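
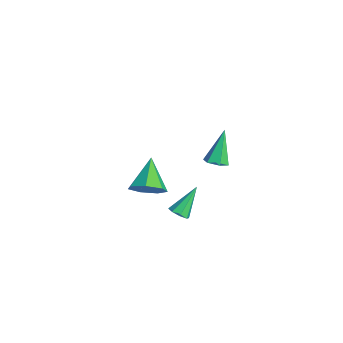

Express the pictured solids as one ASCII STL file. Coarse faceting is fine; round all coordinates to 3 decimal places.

solid 
facet normal 0.262 -0.657 -0.707
outer loop
vertex 1.376 -2.812 -1.811
vertex 0.859 -2.997 -1.831
vertex 1.142 -2.604 -2.091
endloop
endfacet
facet normal 0.677 0.736 -0.019
outer loop
vertex 1.376 -2.812 -1.811
vertex 1.142 -2.604 -2.091
vertex 0.421 -1.903 -0.649
endloop
endfacet
facet normal 0.260 -0.656 -0.708
outer loop
vertex 1.142 -2.604 -2.091
vertex 0.859 -2.997 -1.831
vertex 0.741 -2.625 -2.219
endloop
endfacet
facet normal 0.081 0.912 -0.403
outer loop
vertex 1.142 -2.604 -2.091
vertex 0.741 -2.625 -2.219
vertex 0.421 -1.903 -0.649
endloop
endfacet
facet normal 0.263 -0.655 -0.708
outer loop
vertex 0.741 -2.625 -2.219
vertex 0.859 -2.997 -1.831
vertex 0.41 -2.865 -2.12
endloop
endfacet
facet normal -0.611 0.665 -0.430
outer loop
vertex 0.741 -2.625 -2.219
vertex 0.41 -2.865 -2.12
vertex 0.421 -1.903 -0.649
endloop
endfacet
facet normal 0.263 -0.656 -0.708
outer loop
vertex 0.41 -2.865 -2.12
vertex 0.859 -2.997 -1.831
vertex 0.341 -3.182 -1.852
endloop
endfacet
facet normal -0.986 0.142 -0.086
outer loop
vertex 0.41 -2.865 -2.12
vertex 0.341 -3.182 -1.852
vertex 0.421 -1.903 -0.649
endloop
endfacet
facet normal 0.263 -0.655 -0.709
outer loop
vertex 0.341 -3.182 -1.852
vertex 0.859 -2.997 -1.831
vertex 0.576 -3.391 -1.572
endloop
endfacet
facet normal -0.830 -0.354 0.432
outer loop
vertex 0.341 -3.182 -1.852
vertex 0.576 -3.391 -1.572
vertex 0.421 -1.903 -0.649
endloop
endfacet
facet normal 0.263 -0.655 -0.709
outer loop
vertex 0.576 -3.391 -1.572
vertex 0.859 -2.997 -1.831
vertex 0.976 -3.369 -1.444
endloop
endfacet
facet normal -0.232 -0.530 0.816
outer loop
vertex 0.576 -3.391 -1.572
vertex 0.976 -3.369 -1.444
vertex 0.421 -1.903 -0.649
endloop
endfacet
facet normal 0.261 -0.655 -0.709
outer loop
vertex 0.976 -3.369 -1.444
vertex 0.859 -2.997 -1.831
vertex 1.308 -3.13 -1.543
endloop
endfacet
facet normal 0.456 -0.285 0.843
outer loop
vertex 0.976 -3.369 -1.444
vertex 1.308 -3.13 -1.543
vertex 0.421 -1.903 -0.649
endloop
endfacet
facet normal 0.262 -0.654 -0.710
outer loop
vertex 1.308 -3.13 -1.543
vertex 0.859 -2.997 -1.831
vertex 1.376 -2.812 -1.811
endloop
endfacet
facet normal 0.834 0.241 0.497
outer loop
vertex 1.308 -3.13 -1.543
vertex 1.376 -2.812 -1.811
vertex 0.421 -1.903 -0.649
endloop
endfacet
facet normal 0.739 -0.416 -0.530
outer loop
vertex -2.548 -2.389 -3.504
vertex -3.213 -2.897 -4.033
vertex -2.836 -1.999 -4.212
endloop
endfacet
facet normal 0.207 0.890 0.406
outer loop
vertex -2.548 -2.389 -3.504
vertex -2.836 -1.999 -4.212
vertex -4.587 -2.123 -3.047
endloop
endfacet
facet normal 0.739 -0.416 -0.530
outer loop
vertex -2.836 -1.999 -4.212
vertex -3.213 -2.897 -4.033
vertex -3.408 -2.285 -4.786
endloop
endfacet
facet normal -0.228 0.943 -0.243
outer loop
vertex -2.836 -1.999 -4.212
vertex -3.408 -2.285 -4.786
vertex -4.587 -2.123 -3.047
endloop
endfacet
facet normal 0.739 -0.417 -0.530
outer loop
vertex -3.408 -2.285 -4.786
vertex -3.213 -2.897 -4.033
vertex -3.833 -3.031 -4.792
endloop
endfacet
facet normal -0.732 0.421 -0.535
outer loop
vertex -3.408 -2.285 -4.786
vertex -3.833 -3.031 -4.792
vertex -4.587 -2.123 -3.047
endloop
endfacet
facet normal 0.739 -0.416 -0.530
outer loop
vertex -3.833 -3.031 -4.792
vertex -3.213 -2.897 -4.033
vertex -3.791 -3.677 -4.227
endloop
endfacet
facet normal -0.925 -0.282 -0.253
outer loop
vertex -3.833 -3.031 -4.792
vertex -3.791 -3.677 -4.227
vertex -4.587 -2.123 -3.047
endloop
endfacet
facet normal 0.739 -0.416 -0.530
outer loop
vertex -3.791 -3.677 -4.227
vertex -3.213 -2.897 -4.033
vertex -3.313 -3.735 -3.515
endloop
endfacet
facet normal -0.663 -0.638 0.393
outer loop
vertex -3.791 -3.677 -4.227
vertex -3.313 -3.735 -3.515
vertex -4.587 -2.123 -3.047
endloop
endfacet
facet normal 0.739 -0.416 -0.530
outer loop
vertex -3.313 -3.735 -3.515
vertex -3.213 -2.897 -4.033
vertex -2.76 -3.162 -3.193
endloop
endfacet
facet normal -0.142 -0.378 0.915
outer loop
vertex -3.313 -3.735 -3.515
vertex -2.76 -3.162 -3.193
vertex -4.587 -2.123 -3.047
endloop
endfacet
facet normal 0.739 -0.416 -0.530
outer loop
vertex -2.76 -3.162 -3.193
vertex -3.213 -2.897 -4.033
vertex -2.548 -2.389 -3.504
endloop
endfacet
facet normal 0.246 0.303 0.921
outer loop
vertex -2.76 -3.162 -3.193
vertex -2.548 -2.389 -3.504
vertex -4.587 -2.123 -3.047
endloop
endfacet
facet normal 0.397 -0.408 -0.822
outer loop
vertex 1.562 -1.28 1.837
vertex 1.031 -1.24 1.561
vertex 1.422 -0.787 1.525
endloop
endfacet
facet normal 0.745 0.495 0.448
outer loop
vertex 1.562 -1.28 1.837
vertex 1.422 -0.787 1.525
vertex 0.309 -0.5 3.059
endloop
endfacet
facet normal 0.395 -0.407 -0.824
outer loop
vertex 1.422 -0.787 1.525
vertex 1.031 -1.24 1.561
vertex 0.89 -0.747 1.25
endloop
endfacet
facet normal 0.123 0.988 -0.095
outer loop
vertex 1.422 -0.787 1.525
vertex 0.89 -0.747 1.25
vertex 0.309 -0.5 3.059
endloop
endfacet
facet normal 0.396 -0.406 -0.824
outer loop
vertex 0.89 -0.747 1.25
vertex 1.031 -1.24 1.561
vertex 0.499 -1.201 1.286
endloop
endfacet
facet normal -0.731 0.604 -0.317
outer loop
vertex 0.89 -0.747 1.25
vertex 0.499 -1.201 1.286
vertex 0.309 -0.5 3.059
endloop
endfacet
facet normal 0.396 -0.406 -0.824
outer loop
vertex 0.499 -1.201 1.286
vertex 1.031 -1.24 1.561
vertex 0.64 -1.694 1.597
endloop
endfacet
facet normal -0.962 -0.272 0.005
outer loop
vertex 0.499 -1.201 1.286
vertex 0.64 -1.694 1.597
vertex 0.309 -0.5 3.059
endloop
endfacet
facet normal 0.397 -0.407 -0.822
outer loop
vertex 0.64 -1.694 1.597
vertex 1.031 -1.24 1.561
vertex 1.171 -1.733 1.873
endloop
endfacet
facet normal -0.341 -0.765 0.547
outer loop
vertex 0.64 -1.694 1.597
vertex 1.171 -1.733 1.873
vertex 0.309 -0.5 3.059
endloop
endfacet
facet normal 0.397 -0.408 -0.822
outer loop
vertex 1.171 -1.733 1.873
vertex 1.031 -1.24 1.561
vertex 1.562 -1.28 1.837
endloop
endfacet
facet normal 0.513 -0.381 0.769
outer loop
vertex 1.171 -1.733 1.873
vertex 1.562 -1.28 1.837
vertex 0.309 -0.5 3.059
endloop
endfacet

endsolid


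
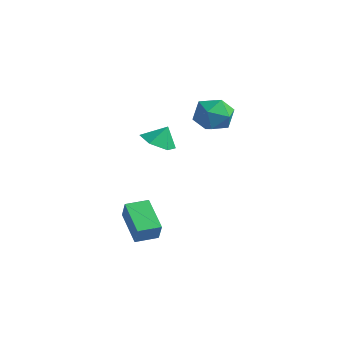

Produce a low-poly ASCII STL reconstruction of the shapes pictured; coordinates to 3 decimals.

solid 
facet normal -0.246 0.969 0.031
outer loop
vertex 0.599 3.933 2.862
vertex 0.377 3.839 4.036
vertex 1.475 4.13 3.656
endloop
endfacet
facet normal 0.241 0.846 -0.476
outer loop
vertex 0.599 3.933 2.862
vertex 1.475 4.13 3.656
vertex 1.7 3.505 2.658
endloop
endfacet
facet normal -0.030 0.366 -0.930
outer loop
vertex 0.599 3.933 2.862
vertex 1.7 3.505 2.658
vertex 0.74 2.827 2.422
endloop
endfacet
facet normal -0.684 0.193 -0.704
outer loop
vertex 0.599 3.933 2.862
vertex 0.74 2.827 2.422
vertex -0.078 3.034 3.274
endloop
endfacet
facet normal -0.817 0.566 -0.109
outer loop
vertex 0.599 3.933 2.862
vertex -0.078 3.034 3.274
vertex 0.377 3.839 4.036
endloop
endfacet
facet normal 0.814 0.557 -0.165
outer loop
vertex 1.7 3.505 2.658
vertex 1.475 4.13 3.656
vertex 2.158 3.146 3.706
endloop
endfacet
facet normal 0.026 0.755 0.655
outer loop
vertex 1.475 4.13 3.656
vertex 0.377 3.839 4.036
vertex 1.34 3.353 4.558
endloop
endfacet
facet normal -0.898 0.103 0.428
outer loop
vertex 0.377 3.839 4.036
vertex -0.078 3.034 3.274
vertex 0.38 2.675 4.322
endloop
endfacet
facet normal -0.682 -0.501 -0.533
outer loop
vertex -0.078 3.034 3.274
vertex 0.74 2.827 2.422
vertex 0.605 2.05 3.324
endloop
endfacet
facet normal 0.377 -0.220 -0.900
outer loop
vertex 0.74 2.827 2.422
vertex 1.7 3.505 2.658
vertex 1.703 2.341 2.944
endloop
endfacet
facet normal 0.684 -0.193 0.704
outer loop
vertex 1.481 2.247 4.118
vertex 2.158 3.146 3.706
vertex 1.34 3.353 4.558
endloop
endfacet
facet normal 0.030 -0.366 0.930
outer loop
vertex 1.481 2.247 4.118
vertex 1.34 3.353 4.558
vertex 0.38 2.675 4.322
endloop
endfacet
facet normal -0.241 -0.846 0.476
outer loop
vertex 1.481 2.247 4.118
vertex 0.38 2.675 4.322
vertex 0.605 2.05 3.324
endloop
endfacet
facet normal 0.246 -0.969 -0.031
outer loop
vertex 1.481 2.247 4.118
vertex 0.605 2.05 3.324
vertex 1.703 2.341 2.944
endloop
endfacet
facet normal 0.817 -0.566 0.109
outer loop
vertex 1.481 2.247 4.118
vertex 1.703 2.341 2.944
vertex 2.158 3.146 3.706
endloop
endfacet
facet normal 0.682 0.501 0.533
outer loop
vertex 1.34 3.353 4.558
vertex 2.158 3.146 3.706
vertex 1.475 4.13 3.656
endloop
endfacet
facet normal -0.377 0.220 0.900
outer loop
vertex 0.38 2.675 4.322
vertex 1.34 3.353 4.558
vertex 0.377 3.839 4.036
endloop
endfacet
facet normal -0.814 -0.557 0.165
outer loop
vertex 0.605 2.05 3.324
vertex 0.38 2.675 4.322
vertex -0.078 3.034 3.274
endloop
endfacet
facet normal -0.026 -0.755 -0.655
outer loop
vertex 1.703 2.341 2.944
vertex 0.605 2.05 3.324
vertex 0.74 2.827 2.422
endloop
endfacet
facet normal 0.898 -0.103 -0.428
outer loop
vertex 2.158 3.146 3.706
vertex 1.703 2.341 2.944
vertex 1.7 3.505 2.658
endloop
endfacet
facet normal -0.225 -0.412 -0.883
outer loop
vertex 1.282 0.294 2.127
vertex 0.683 -0.373 2.591
vertex 0.307 0.509 2.275
endloop
endfacet
facet normal 0.239 0.953 0.187
outer loop
vertex 1.282 0.294 2.127
vertex 0.307 0.509 2.275
vertex 0.937 0.093 3.589
endloop
endfacet
facet normal -0.225 -0.412 -0.883
outer loop
vertex 0.307 0.509 2.275
vertex 0.683 -0.373 2.591
vertex -0.293 -0.158 2.739
endloop
endfacet
facet normal -0.473 0.749 0.464
outer loop
vertex 0.307 0.509 2.275
vertex -0.293 -0.158 2.739
vertex 0.937 0.093 3.589
endloop
endfacet
facet normal -0.225 -0.413 -0.882
outer loop
vertex -0.293 -0.158 2.739
vertex 0.683 -0.373 2.591
vertex 0.084 -1.04 3.056
endloop
endfacet
facet normal -0.574 0.048 0.817
outer loop
vertex -0.293 -0.158 2.739
vertex 0.084 -1.04 3.056
vertex 0.937 0.093 3.589
endloop
endfacet
facet normal -0.225 -0.413 -0.882
outer loop
vertex 0.084 -1.04 3.056
vertex 0.683 -0.373 2.591
vertex 1.06 -1.255 2.908
endloop
endfacet
facet normal 0.037 -0.448 0.893
outer loop
vertex 0.084 -1.04 3.056
vertex 1.06 -1.255 2.908
vertex 0.937 0.093 3.589
endloop
endfacet
facet normal -0.225 -0.413 -0.882
outer loop
vertex 1.06 -1.255 2.908
vertex 0.683 -0.373 2.591
vertex 1.659 -0.588 2.443
endloop
endfacet
facet normal 0.749 -0.243 0.616
outer loop
vertex 1.06 -1.255 2.908
vertex 1.659 -0.588 2.443
vertex 0.937 0.093 3.589
endloop
endfacet
facet normal -0.225 -0.412 -0.883
outer loop
vertex 1.659 -0.588 2.443
vertex 0.683 -0.373 2.591
vertex 1.282 0.294 2.127
endloop
endfacet
facet normal 0.849 0.457 0.263
outer loop
vertex 1.659 -0.588 2.443
vertex 1.282 0.294 2.127
vertex 0.937 0.093 3.589
endloop
endfacet
facet normal -0.825 0.310 0.471
outer loop
vertex -0.296 -1.722 -1.815
vertex 0.179 -0.535 -1.765
vertex -0.836 -1.459 -2.934
endloop
endfacet
facet normal -0.371 -0.928 -0.039
outer loop
vertex 0.881 -2.105 -3.915
vertex -0.296 -1.722 -1.815
vertex -0.836 -1.459 -2.934
endloop
endfacet
facet normal -0.825 0.310 0.471
outer loop
vertex -0.836 -1.459 -2.934
vertex 0.179 -0.535 -1.765
vertex -0.361 -0.272 -2.884
endloop
endfacet
facet normal -0.425 0.207 -0.881
outer loop
vertex -0.361 -0.272 -2.884
vertex 0.881 -2.105 -3.915
vertex -0.836 -1.459 -2.934
endloop
endfacet
facet normal 0.425 -0.207 0.881
outer loop
vertex -0.296 -1.722 -1.815
vertex 1.896 -1.181 -2.746
vertex 0.179 -0.535 -1.765
endloop
endfacet
facet normal -0.371 -0.928 -0.039
outer loop
vertex 1.421 -2.368 -2.796
vertex -0.296 -1.722 -1.815
vertex 0.881 -2.105 -3.915
endloop
endfacet
facet normal 0.425 -0.207 0.881
outer loop
vertex 1.421 -2.368 -2.796
vertex 1.896 -1.181 -2.746
vertex -0.296 -1.722 -1.815
endloop
endfacet
facet normal 0.371 0.928 0.039
outer loop
vertex 0.179 -0.535 -1.765
vertex 1.896 -1.181 -2.746
vertex -0.361 -0.272 -2.884
endloop
endfacet
facet normal -0.425 0.207 -0.881
outer loop
vertex 1.356 -0.918 -3.865
vertex 0.881 -2.105 -3.915
vertex -0.361 -0.272 -2.884
endloop
endfacet
facet normal 0.371 0.928 0.039
outer loop
vertex -0.361 -0.272 -2.884
vertex 1.896 -1.181 -2.746
vertex 1.356 -0.918 -3.865
endloop
endfacet
facet normal 0.825 -0.310 -0.471
outer loop
vertex 1.356 -0.918 -3.865
vertex 1.421 -2.368 -2.796
vertex 0.881 -2.105 -3.915
endloop
endfacet
facet normal 0.825 -0.310 -0.471
outer loop
vertex 1.896 -1.181 -2.746
vertex 1.421 -2.368 -2.796
vertex 1.356 -0.918 -3.865
endloop
endfacet

endsolid


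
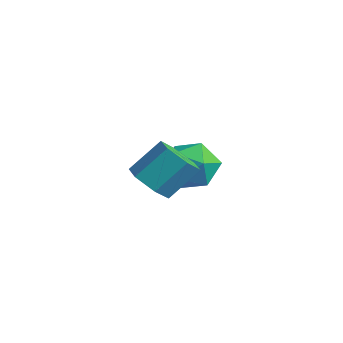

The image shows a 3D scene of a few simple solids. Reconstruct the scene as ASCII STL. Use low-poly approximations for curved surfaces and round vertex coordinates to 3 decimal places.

solid 
facet normal -0.902 0.429 0.053
outer loop
vertex -3.275 0.132 -4.296
vertex -3.287 -0.035 -3.141
vertex -2.844 0.95 -3.583
endloop
endfacet
facet normal -0.522 0.700 -0.488
outer loop
vertex -3.275 0.132 -4.296
vertex -2.844 0.95 -3.583
vertex -2.282 0.681 -4.57
endloop
endfacet
facet normal -0.345 0.164 -0.924
outer loop
vertex -3.275 0.132 -4.296
vertex -2.282 0.681 -4.57
vertex -2.378 -0.47 -4.738
endloop
endfacet
facet normal -0.617 -0.439 -0.654
outer loop
vertex -3.275 0.132 -4.296
vertex -2.378 -0.47 -4.738
vertex -2.999 -0.913 -3.855
endloop
endfacet
facet normal -0.960 -0.275 -0.050
outer loop
vertex -3.275 0.132 -4.296
vertex -2.999 -0.913 -3.855
vertex -3.287 -0.035 -3.141
endloop
endfacet
facet normal 0.081 0.972 -0.219
outer loop
vertex -2.282 0.681 -4.57
vertex -2.844 0.95 -3.583
vertex -1.681 0.853 -3.585
endloop
endfacet
facet normal -0.534 0.534 0.656
outer loop
vertex -2.844 0.95 -3.583
vertex -3.287 -0.035 -3.141
vertex -2.302 0.41 -2.702
endloop
endfacet
facet normal -0.629 -0.604 0.489
outer loop
vertex -3.287 -0.035 -3.141
vertex -2.999 -0.913 -3.855
vertex -2.398 -0.741 -2.87
endloop
endfacet
facet normal -0.073 -0.870 -0.488
outer loop
vertex -2.999 -0.913 -3.855
vertex -2.378 -0.47 -4.738
vertex -1.836 -1.01 -3.857
endloop
endfacet
facet normal 0.365 0.105 -0.925
outer loop
vertex -2.378 -0.47 -4.738
vertex -2.282 0.681 -4.57
vertex -1.393 -0.025 -4.299
endloop
endfacet
facet normal 0.617 0.439 0.654
outer loop
vertex -1.405 -0.192 -3.144
vertex -1.681 0.853 -3.585
vertex -2.302 0.41 -2.702
endloop
endfacet
facet normal 0.345 -0.164 0.924
outer loop
vertex -1.405 -0.192 -3.144
vertex -2.302 0.41 -2.702
vertex -2.398 -0.741 -2.87
endloop
endfacet
facet normal 0.522 -0.700 0.488
outer loop
vertex -1.405 -0.192 -3.144
vertex -2.398 -0.741 -2.87
vertex -1.836 -1.01 -3.857
endloop
endfacet
facet normal 0.902 -0.429 -0.053
outer loop
vertex -1.405 -0.192 -3.144
vertex -1.836 -1.01 -3.857
vertex -1.393 -0.025 -4.299
endloop
endfacet
facet normal 0.960 0.275 0.050
outer loop
vertex -1.405 -0.192 -3.144
vertex -1.393 -0.025 -4.299
vertex -1.681 0.853 -3.585
endloop
endfacet
facet normal 0.073 0.870 0.488
outer loop
vertex -2.302 0.41 -2.702
vertex -1.681 0.853 -3.585
vertex -2.844 0.95 -3.583
endloop
endfacet
facet normal -0.365 -0.105 0.925
outer loop
vertex -2.398 -0.741 -2.87
vertex -2.302 0.41 -2.702
vertex -3.287 -0.035 -3.141
endloop
endfacet
facet normal -0.081 -0.972 0.219
outer loop
vertex -1.836 -1.01 -3.857
vertex -2.398 -0.741 -2.87
vertex -2.999 -0.913 -3.855
endloop
endfacet
facet normal 0.534 -0.534 -0.656
outer loop
vertex -1.393 -0.025 -4.299
vertex -1.836 -1.01 -3.857
vertex -2.378 -0.47 -4.738
endloop
endfacet
facet normal 0.629 0.604 -0.489
outer loop
vertex -1.681 0.853 -3.585
vertex -1.393 -0.025 -4.299
vertex -2.282 0.681 -4.57
endloop
endfacet
facet normal -0.187 -0.692 -0.697
outer loop
vertex 1.42 -3.825 -2.278
vertex 0.733 -4.124 -1.797
vertex 0.608 -3.482 -2.401
endloop
endfacet
facet normal 0.364 0.610 -0.704
outer loop
vertex 1.42 -3.825 -2.278
vertex 0.608 -3.482 -2.401
vertex 1.714 -2.738 -1.184
endloop
endfacet
facet normal 0.364 0.610 -0.704
outer loop
vertex 1.714 -2.738 -1.184
vertex 0.608 -3.482 -2.401
vertex 0.902 -2.395 -1.307
endloop
endfacet
facet normal 0.187 0.693 0.696
outer loop
vertex 1.714 -2.738 -1.184
vertex 0.902 -2.395 -1.307
vertex 1.027 -3.036 -0.703
endloop
endfacet
facet normal -0.188 -0.692 -0.697
outer loop
vertex 0.608 -3.482 -2.401
vertex 0.733 -4.124 -1.797
vertex -0.079 -3.78 -1.92
endloop
endfacet
facet normal -0.607 0.639 -0.472
outer loop
vertex 0.608 -3.482 -2.401
vertex -0.079 -3.78 -1.92
vertex 0.902 -2.395 -1.307
endloop
endfacet
facet normal -0.607 0.639 -0.472
outer loop
vertex 0.902 -2.395 -1.307
vertex -0.079 -3.78 -1.92
vertex 0.215 -2.693 -0.826
endloop
endfacet
facet normal 0.187 0.693 0.696
outer loop
vertex 0.902 -2.395 -1.307
vertex 0.215 -2.693 -0.826
vertex 1.027 -3.036 -0.703
endloop
endfacet
facet normal -0.188 -0.692 -0.697
outer loop
vertex -0.079 -3.78 -1.92
vertex 0.733 -4.124 -1.797
vertex 0.046 -4.422 -1.316
endloop
endfacet
facet normal -0.972 0.029 0.232
outer loop
vertex -0.079 -3.78 -1.92
vertex 0.046 -4.422 -1.316
vertex 0.215 -2.693 -0.826
endloop
endfacet
facet normal -0.972 0.029 0.232
outer loop
vertex 0.215 -2.693 -0.826
vertex 0.046 -4.422 -1.316
vertex 0.34 -3.335 -0.222
endloop
endfacet
facet normal 0.187 0.692 0.697
outer loop
vertex 0.215 -2.693 -0.826
vertex 0.34 -3.335 -0.222
vertex 1.027 -3.036 -0.703
endloop
endfacet
facet normal -0.187 -0.693 -0.696
outer loop
vertex 0.046 -4.422 -1.316
vertex 0.733 -4.124 -1.797
vertex 0.858 -4.765 -1.193
endloop
endfacet
facet normal -0.364 -0.610 0.704
outer loop
vertex 0.046 -4.422 -1.316
vertex 0.858 -4.765 -1.193
vertex 0.34 -3.335 -0.222
endloop
endfacet
facet normal -0.364 -0.610 0.704
outer loop
vertex 0.34 -3.335 -0.222
vertex 0.858 -4.765 -1.193
vertex 1.152 -3.678 -0.099
endloop
endfacet
facet normal 0.187 0.692 0.697
outer loop
vertex 0.34 -3.335 -0.222
vertex 1.152 -3.678 -0.099
vertex 1.027 -3.036 -0.703
endloop
endfacet
facet normal -0.187 -0.693 -0.696
outer loop
vertex 0.858 -4.765 -1.193
vertex 0.733 -4.124 -1.797
vertex 1.545 -4.467 -1.674
endloop
endfacet
facet normal 0.607 -0.639 0.472
outer loop
vertex 0.858 -4.765 -1.193
vertex 1.545 -4.467 -1.674
vertex 1.152 -3.678 -0.099
endloop
endfacet
facet normal 0.607 -0.639 0.472
outer loop
vertex 1.152 -3.678 -0.099
vertex 1.545 -4.467 -1.674
vertex 1.839 -3.38 -0.58
endloop
endfacet
facet normal 0.188 0.692 0.697
outer loop
vertex 1.152 -3.678 -0.099
vertex 1.839 -3.38 -0.58
vertex 1.027 -3.036 -0.703
endloop
endfacet
facet normal -0.187 -0.692 -0.697
outer loop
vertex 1.545 -4.467 -1.674
vertex 0.733 -4.124 -1.797
vertex 1.42 -3.825 -2.278
endloop
endfacet
facet normal 0.972 -0.029 -0.232
outer loop
vertex 1.545 -4.467 -1.674
vertex 1.42 -3.825 -2.278
vertex 1.839 -3.38 -0.58
endloop
endfacet
facet normal 0.972 -0.029 -0.232
outer loop
vertex 1.839 -3.38 -0.58
vertex 1.42 -3.825 -2.278
vertex 1.714 -2.738 -1.184
endloop
endfacet
facet normal 0.188 0.692 0.697
outer loop
vertex 1.839 -3.38 -0.58
vertex 1.714 -2.738 -1.184
vertex 1.027 -3.036 -0.703
endloop
endfacet

endsolid


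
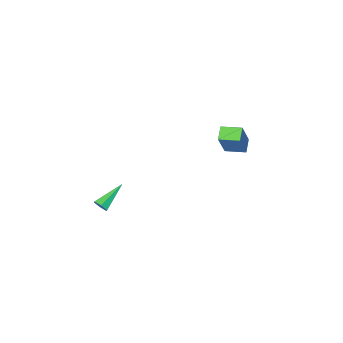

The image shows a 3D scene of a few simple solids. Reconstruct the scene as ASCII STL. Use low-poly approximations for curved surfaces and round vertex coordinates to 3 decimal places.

solid 
facet normal -0.556 0.823 0.116
outer loop
vertex -3.91 0.486 1.84
vertex -3.192 1.035 1.389
vertex -4.809 0.139 -0.015
endloop
endfacet
facet normal -0.711 -0.544 0.446
outer loop
vertex -4.068 -0.955 -0.169
vertex -3.91 0.486 1.84
vertex -4.809 0.139 -0.015
endloop
endfacet
facet normal -0.556 0.823 0.116
outer loop
vertex -4.809 0.139 -0.015
vertex -3.192 1.035 1.389
vertex -4.091 0.688 -0.466
endloop
endfacet
facet normal -0.430 -0.166 -0.887
outer loop
vertex -4.091 0.688 -0.466
vertex -4.068 -0.955 -0.169
vertex -4.809 0.139 -0.015
endloop
endfacet
facet normal 0.430 0.166 0.887
outer loop
vertex -3.91 0.486 1.84
vertex -2.451 -0.059 1.235
vertex -3.192 1.035 1.389
endloop
endfacet
facet normal -0.711 -0.544 0.446
outer loop
vertex -3.169 -0.608 1.686
vertex -3.91 0.486 1.84
vertex -4.068 -0.955 -0.169
endloop
endfacet
facet normal 0.430 0.166 0.887
outer loop
vertex -3.169 -0.608 1.686
vertex -2.451 -0.059 1.235
vertex -3.91 0.486 1.84
endloop
endfacet
facet normal 0.711 0.544 -0.446
outer loop
vertex -3.192 1.035 1.389
vertex -2.451 -0.059 1.235
vertex -4.091 0.688 -0.466
endloop
endfacet
facet normal -0.430 -0.166 -0.887
outer loop
vertex -3.35 -0.406 -0.62
vertex -4.068 -0.955 -0.169
vertex -4.091 0.688 -0.466
endloop
endfacet
facet normal 0.711 0.544 -0.446
outer loop
vertex -4.091 0.688 -0.466
vertex -2.451 -0.059 1.235
vertex -3.35 -0.406 -0.62
endloop
endfacet
facet normal 0.556 -0.823 -0.116
outer loop
vertex -3.35 -0.406 -0.62
vertex -3.169 -0.608 1.686
vertex -4.068 -0.955 -0.169
endloop
endfacet
facet normal 0.556 -0.823 -0.116
outer loop
vertex -2.451 -0.059 1.235
vertex -3.169 -0.608 1.686
vertex -3.35 -0.406 -0.62
endloop
endfacet
facet normal 0.883 0.048 -0.468
outer loop
vertex 5.077 -1.953 -1.742
vertex 4.877 -2.262 -2.151
vertex 4.835 -1.714 -2.174
endloop
endfacet
facet normal -0.042 0.864 0.502
outer loop
vertex 5.077 -1.953 -1.742
vertex 4.835 -1.714 -2.174
vertex 3.103 -2.358 -1.209
endloop
endfacet
facet normal 0.882 0.048 -0.469
outer loop
vertex 4.835 -1.714 -2.174
vertex 4.877 -2.262 -2.151
vertex 4.634 -2.023 -2.583
endloop
endfacet
facet normal -0.494 0.793 -0.357
outer loop
vertex 4.835 -1.714 -2.174
vertex 4.634 -2.023 -2.583
vertex 3.103 -2.358 -1.209
endloop
endfacet
facet normal 0.882 0.048 -0.469
outer loop
vertex 4.634 -2.023 -2.583
vertex 4.877 -2.262 -2.151
vertex 4.676 -2.57 -2.56
endloop
endfacet
facet normal -0.656 -0.082 -0.751
outer loop
vertex 4.634 -2.023 -2.583
vertex 4.676 -2.57 -2.56
vertex 3.103 -2.358 -1.209
endloop
endfacet
facet normal 0.882 0.048 -0.469
outer loop
vertex 4.676 -2.57 -2.56
vertex 4.877 -2.262 -2.151
vertex 4.919 -2.81 -2.128
endloop
endfacet
facet normal -0.365 -0.886 -0.286
outer loop
vertex 4.676 -2.57 -2.56
vertex 4.919 -2.81 -2.128
vertex 3.103 -2.358 -1.209
endloop
endfacet
facet normal 0.883 0.048 -0.468
outer loop
vertex 4.919 -2.81 -2.128
vertex 4.877 -2.262 -2.151
vertex 5.119 -2.501 -1.719
endloop
endfacet
facet normal 0.087 -0.815 0.573
outer loop
vertex 4.919 -2.81 -2.128
vertex 5.119 -2.501 -1.719
vertex 3.103 -2.358 -1.209
endloop
endfacet
facet normal 0.883 0.048 -0.468
outer loop
vertex 5.119 -2.501 -1.719
vertex 4.877 -2.262 -2.151
vertex 5.077 -1.953 -1.742
endloop
endfacet
facet normal 0.249 0.060 0.967
outer loop
vertex 5.119 -2.501 -1.719
vertex 5.077 -1.953 -1.742
vertex 3.103 -2.358 -1.209
endloop
endfacet

endsolid


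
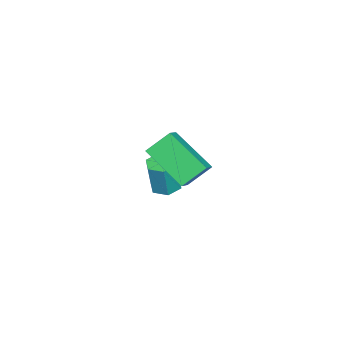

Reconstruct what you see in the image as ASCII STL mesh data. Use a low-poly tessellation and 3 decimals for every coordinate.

solid 
facet normal -0.170 0.053 -0.984
outer loop
vertex -0.683 0.763 -4.569
vertex -1.222 1.091 -4.458
vertex -0.669 1.402 -4.537
endloop
endfacet
facet normal 0.985 -0.013 -0.172
outer loop
vertex -0.683 0.763 -4.569
vertex -0.669 1.402 -4.537
vertex -0.419 0.682 -3.054
endloop
endfacet
facet normal 0.985 -0.013 -0.172
outer loop
vertex -0.419 0.682 -3.054
vertex -0.669 1.402 -4.537
vertex -0.405 1.321 -3.022
endloop
endfacet
facet normal 0.172 -0.053 0.984
outer loop
vertex -0.419 0.682 -3.054
vertex -0.405 1.321 -3.022
vertex -0.958 1.009 -2.942
endloop
endfacet
facet normal -0.171 0.053 -0.984
outer loop
vertex -0.669 1.402 -4.537
vertex -1.222 1.091 -4.458
vertex -1.207 1.73 -4.426
endloop
endfacet
facet normal 0.513 0.857 -0.044
outer loop
vertex -0.669 1.402 -4.537
vertex -1.207 1.73 -4.426
vertex -0.405 1.321 -3.022
endloop
endfacet
facet normal 0.512 0.858 -0.043
outer loop
vertex -0.405 1.321 -3.022
vertex -1.207 1.73 -4.426
vertex -0.943 1.648 -2.911
endloop
endfacet
facet normal 0.172 -0.052 0.984
outer loop
vertex -0.405 1.321 -3.022
vertex -0.943 1.648 -2.911
vertex -0.958 1.009 -2.942
endloop
endfacet
facet normal -0.172 0.053 -0.984
outer loop
vertex -1.207 1.73 -4.426
vertex -1.222 1.091 -4.458
vertex -1.761 1.418 -4.346
endloop
endfacet
facet normal -0.472 0.872 0.129
outer loop
vertex -1.207 1.73 -4.426
vertex -1.761 1.418 -4.346
vertex -0.943 1.648 -2.911
endloop
endfacet
facet normal -0.471 0.873 0.129
outer loop
vertex -0.943 1.648 -2.911
vertex -1.761 1.418 -4.346
vertex -1.497 1.337 -2.831
endloop
endfacet
facet normal 0.171 -0.052 0.984
outer loop
vertex -0.943 1.648 -2.911
vertex -1.497 1.337 -2.831
vertex -0.958 1.009 -2.942
endloop
endfacet
facet normal -0.172 0.053 -0.984
outer loop
vertex -1.761 1.418 -4.346
vertex -1.222 1.091 -4.458
vertex -1.775 0.779 -4.378
endloop
endfacet
facet normal -0.985 0.013 0.172
outer loop
vertex -1.761 1.418 -4.346
vertex -1.775 0.779 -4.378
vertex -1.497 1.337 -2.831
endloop
endfacet
facet normal -0.985 0.013 0.172
outer loop
vertex -1.497 1.337 -2.831
vertex -1.775 0.779 -4.378
vertex -1.511 0.698 -2.863
endloop
endfacet
facet normal 0.170 -0.053 0.984
outer loop
vertex -1.497 1.337 -2.831
vertex -1.511 0.698 -2.863
vertex -0.958 1.009 -2.942
endloop
endfacet
facet normal -0.172 0.052 -0.984
outer loop
vertex -1.775 0.779 -4.378
vertex -1.222 1.091 -4.458
vertex -1.237 0.452 -4.489
endloop
endfacet
facet normal -0.512 -0.858 0.043
outer loop
vertex -1.775 0.779 -4.378
vertex -1.237 0.452 -4.489
vertex -1.511 0.698 -2.863
endloop
endfacet
facet normal -0.514 -0.857 0.043
outer loop
vertex -1.511 0.698 -2.863
vertex -1.237 0.452 -4.489
vertex -0.973 0.37 -2.974
endloop
endfacet
facet normal 0.171 -0.053 0.984
outer loop
vertex -1.511 0.698 -2.863
vertex -0.973 0.37 -2.974
vertex -0.958 1.009 -2.942
endloop
endfacet
facet normal -0.171 0.052 -0.984
outer loop
vertex -1.237 0.452 -4.489
vertex -1.222 1.091 -4.458
vertex -0.683 0.763 -4.569
endloop
endfacet
facet normal 0.471 -0.873 -0.129
outer loop
vertex -1.237 0.452 -4.489
vertex -0.683 0.763 -4.569
vertex -0.973 0.37 -2.974
endloop
endfacet
facet normal 0.472 -0.872 -0.129
outer loop
vertex -0.973 0.37 -2.974
vertex -0.683 0.763 -4.569
vertex -0.419 0.682 -3.054
endloop
endfacet
facet normal 0.172 -0.053 0.984
outer loop
vertex -0.973 0.37 -2.974
vertex -0.419 0.682 -3.054
vertex -0.958 1.009 -2.942
endloop
endfacet
facet normal -0.455 0.604 0.654
outer loop
vertex 2.646 2.764 1.57
vertex 3.211 4.345 0.502
vertex 1.928 2.714 1.117
endloop
endfacet
facet normal -0.283 -0.795 0.537
outer loop
vertex 2.469 1.995 0.338
vertex 2.646 2.764 1.57
vertex 1.928 2.714 1.117
endloop
endfacet
facet normal -0.455 0.604 0.654
outer loop
vertex 1.928 2.714 1.117
vertex 3.211 4.345 0.502
vertex 2.493 4.295 0.049
endloop
endfacet
facet normal -0.844 -0.058 -0.533
outer loop
vertex 2.493 4.295 0.049
vertex 2.469 1.995 0.338
vertex 1.928 2.714 1.117
endloop
endfacet
facet normal 0.844 0.058 0.533
outer loop
vertex 2.646 2.764 1.57
vertex 3.752 3.626 -0.277
vertex 3.211 4.345 0.502
endloop
endfacet
facet normal -0.283 -0.795 0.537
outer loop
vertex 3.187 2.045 0.791
vertex 2.646 2.764 1.57
vertex 2.469 1.995 0.338
endloop
endfacet
facet normal 0.844 0.058 0.533
outer loop
vertex 3.187 2.045 0.791
vertex 3.752 3.626 -0.277
vertex 2.646 2.764 1.57
endloop
endfacet
facet normal 0.283 0.795 -0.537
outer loop
vertex 3.211 4.345 0.502
vertex 3.752 3.626 -0.277
vertex 2.493 4.295 0.049
endloop
endfacet
facet normal -0.844 -0.058 -0.533
outer loop
vertex 3.034 3.576 -0.73
vertex 2.469 1.995 0.338
vertex 2.493 4.295 0.049
endloop
endfacet
facet normal 0.283 0.795 -0.537
outer loop
vertex 2.493 4.295 0.049
vertex 3.752 3.626 -0.277
vertex 3.034 3.576 -0.73
endloop
endfacet
facet normal 0.455 -0.604 -0.654
outer loop
vertex 3.034 3.576 -0.73
vertex 3.187 2.045 0.791
vertex 2.469 1.995 0.338
endloop
endfacet
facet normal 0.455 -0.604 -0.654
outer loop
vertex 3.752 3.626 -0.277
vertex 3.187 2.045 0.791
vertex 3.034 3.576 -0.73
endloop
endfacet

endsolid


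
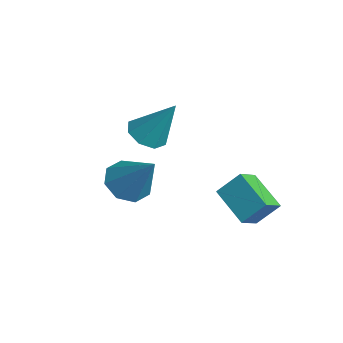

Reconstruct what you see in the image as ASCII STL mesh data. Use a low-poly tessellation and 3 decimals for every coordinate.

solid 
facet normal -0.368 -0.386 -0.846
outer loop
vertex -1.647 -2.634 2.212
vertex -2.244 -2.043 2.202
vertex -1.466 -2.106 1.892
endloop
endfacet
facet normal 0.959 -0.255 0.121
outer loop
vertex -1.647 -2.634 2.212
vertex -1.466 -2.106 1.892
vertex -1.496 -1.257 3.918
endloop
endfacet
facet normal -0.368 -0.388 -0.845
outer loop
vertex -1.466 -2.106 1.892
vertex -2.244 -2.043 2.202
vertex -1.741 -1.542 1.753
endloop
endfacet
facet normal 0.902 0.402 -0.155
outer loop
vertex -1.466 -2.106 1.892
vertex -1.741 -1.542 1.753
vertex -1.496 -1.257 3.918
endloop
endfacet
facet normal -0.369 -0.387 -0.845
outer loop
vertex -1.741 -1.542 1.753
vertex -2.244 -2.043 2.202
vertex -2.311 -1.271 1.878
endloop
endfacet
facet normal 0.394 0.904 -0.164
outer loop
vertex -1.741 -1.542 1.753
vertex -2.311 -1.271 1.878
vertex -1.496 -1.257 3.918
endloop
endfacet
facet normal -0.369 -0.387 -0.845
outer loop
vertex -2.311 -1.271 1.878
vertex -2.244 -2.043 2.202
vertex -2.841 -1.452 2.192
endloop
endfacet
facet normal -0.268 0.958 0.100
outer loop
vertex -2.311 -1.271 1.878
vertex -2.841 -1.452 2.192
vertex -1.496 -1.257 3.918
endloop
endfacet
facet normal -0.369 -0.388 -0.845
outer loop
vertex -2.841 -1.452 2.192
vertex -2.244 -2.043 2.202
vertex -3.022 -1.979 2.513
endloop
endfacet
facet normal -0.696 0.533 0.482
outer loop
vertex -2.841 -1.452 2.192
vertex -3.022 -1.979 2.513
vertex -1.496 -1.257 3.918
endloop
endfacet
facet normal -0.370 -0.386 -0.845
outer loop
vertex -3.022 -1.979 2.513
vertex -2.244 -2.043 2.202
vertex -2.747 -2.544 2.651
endloop
endfacet
facet normal -0.639 -0.126 0.759
outer loop
vertex -3.022 -1.979 2.513
vertex -2.747 -2.544 2.651
vertex -1.496 -1.257 3.918
endloop
endfacet
facet normal -0.369 -0.387 -0.845
outer loop
vertex -2.747 -2.544 2.651
vertex -2.244 -2.043 2.202
vertex -2.178 -2.815 2.527
endloop
endfacet
facet normal -0.132 -0.628 0.767
outer loop
vertex -2.747 -2.544 2.651
vertex -2.178 -2.815 2.527
vertex -1.496 -1.257 3.918
endloop
endfacet
facet normal -0.369 -0.387 -0.845
outer loop
vertex -2.178 -2.815 2.527
vertex -2.244 -2.043 2.202
vertex -1.647 -2.634 2.212
endloop
endfacet
facet normal 0.531 -0.682 0.503
outer loop
vertex -2.178 -2.815 2.527
vertex -1.647 -2.634 2.212
vertex -1.496 -1.257 3.918
endloop
endfacet
facet normal -0.597 -0.221 -0.771
outer loop
vertex 0.765 -4.544 1.546
vertex 0.185 -3.848 1.796
vertex 0.935 -3.918 1.235
endloop
endfacet
facet normal 0.938 -0.320 -0.131
outer loop
vertex 0.765 -4.544 1.546
vertex 0.935 -3.918 1.235
vertex 1.415 -3.392 3.384
endloop
endfacet
facet normal -0.597 -0.221 -0.771
outer loop
vertex 0.935 -3.918 1.235
vertex 0.185 -3.848 1.796
vertex 0.666 -3.251 1.252
endloop
endfacet
facet normal 0.886 0.365 -0.287
outer loop
vertex 0.935 -3.918 1.235
vertex 0.666 -3.251 1.252
vertex 1.415 -3.392 3.384
endloop
endfacet
facet normal -0.597 -0.221 -0.771
outer loop
vertex 0.666 -3.251 1.252
vertex 0.185 -3.848 1.796
vertex 0.115 -2.934 1.588
endloop
endfacet
facet normal 0.450 0.887 -0.099
outer loop
vertex 0.666 -3.251 1.252
vertex 0.115 -2.934 1.588
vertex 1.415 -3.392 3.384
endloop
endfacet
facet normal -0.598 -0.221 -0.771
outer loop
vertex 0.115 -2.934 1.588
vertex 0.185 -3.848 1.796
vertex -0.395 -3.152 2.046
endloop
endfacet
facet normal -0.113 0.940 0.322
outer loop
vertex 0.115 -2.934 1.588
vertex -0.395 -3.152 2.046
vertex 1.415 -3.392 3.384
endloop
endfacet
facet normal -0.597 -0.220 -0.771
outer loop
vertex -0.395 -3.152 2.046
vertex 0.185 -3.848 1.796
vertex -0.566 -3.777 2.357
endloop
endfacet
facet normal -0.474 0.493 0.730
outer loop
vertex -0.395 -3.152 2.046
vertex -0.566 -3.777 2.357
vertex 1.415 -3.392 3.384
endloop
endfacet
facet normal -0.597 -0.221 -0.771
outer loop
vertex -0.566 -3.777 2.357
vertex 0.185 -3.848 1.796
vertex -0.297 -4.444 2.34
endloop
endfacet
facet normal -0.422 -0.193 0.886
outer loop
vertex -0.566 -3.777 2.357
vertex -0.297 -4.444 2.34
vertex 1.415 -3.392 3.384
endloop
endfacet
facet normal -0.597 -0.221 -0.771
outer loop
vertex -0.297 -4.444 2.34
vertex 0.185 -3.848 1.796
vertex 0.255 -4.762 2.004
endloop
endfacet
facet normal 0.013 -0.715 0.699
outer loop
vertex -0.297 -4.444 2.34
vertex 0.255 -4.762 2.004
vertex 1.415 -3.392 3.384
endloop
endfacet
facet normal -0.598 -0.221 -0.771
outer loop
vertex 0.255 -4.762 2.004
vertex 0.185 -3.848 1.796
vertex 0.765 -4.544 1.546
endloop
endfacet
facet normal 0.577 -0.768 0.277
outer loop
vertex 0.255 -4.762 2.004
vertex 0.765 -4.544 1.546
vertex 1.415 -3.392 3.384
endloop
endfacet
facet normal -0.896 -0.147 0.418
outer loop
vertex 0.69 -0.71 0.595
vertex 0.97 0.086 1.476
vertex 0.284 0.086 0.005
endloop
endfacet
facet normal -0.229 -0.652 -0.723
outer loop
vertex 1.79 0.334 -0.696
vertex 0.69 -0.71 0.595
vertex 0.284 0.086 0.005
endloop
endfacet
facet normal -0.896 -0.148 0.418
outer loop
vertex 0.284 0.086 0.005
vertex 0.97 0.086 1.476
vertex 0.564 0.882 0.887
endloop
endfacet
facet normal -0.379 0.744 -0.551
outer loop
vertex 0.564 0.882 0.887
vertex 1.79 0.334 -0.696
vertex 0.284 0.086 0.005
endloop
endfacet
facet normal 0.379 -0.743 0.551
outer loop
vertex 0.69 -0.71 0.595
vertex 2.476 0.334 0.775
vertex 0.97 0.086 1.476
endloop
endfacet
facet normal -0.230 -0.652 -0.723
outer loop
vertex 2.196 -0.462 -0.107
vertex 0.69 -0.71 0.595
vertex 1.79 0.334 -0.696
endloop
endfacet
facet normal 0.379 -0.744 0.551
outer loop
vertex 2.196 -0.462 -0.107
vertex 2.476 0.334 0.775
vertex 0.69 -0.71 0.595
endloop
endfacet
facet normal 0.229 0.652 0.723
outer loop
vertex 0.97 0.086 1.476
vertex 2.476 0.334 0.775
vertex 0.564 0.882 0.887
endloop
endfacet
facet normal -0.379 0.743 -0.551
outer loop
vertex 2.07 1.13 0.185
vertex 1.79 0.334 -0.696
vertex 0.564 0.882 0.887
endloop
endfacet
facet normal 0.229 0.652 0.722
outer loop
vertex 0.564 0.882 0.887
vertex 2.476 0.334 0.775
vertex 2.07 1.13 0.185
endloop
endfacet
facet normal 0.896 0.148 -0.418
outer loop
vertex 2.07 1.13 0.185
vertex 2.196 -0.462 -0.107
vertex 1.79 0.334 -0.696
endloop
endfacet
facet normal 0.896 0.148 -0.418
outer loop
vertex 2.476 0.334 0.775
vertex 2.196 -0.462 -0.107
vertex 2.07 1.13 0.185
endloop
endfacet

endsolid


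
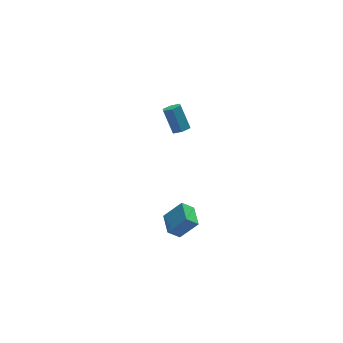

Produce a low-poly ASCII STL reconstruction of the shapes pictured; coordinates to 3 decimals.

solid 
facet normal -0.726 0.099 0.681
outer loop
vertex 0.42 -4.554 -0.811
vertex 0.635 -3.323 -0.76
vertex -0.506 -4.351 -1.827
endloop
endfacet
facet normal -0.172 -0.984 -0.040
outer loop
vertex 0.125 -4.437 -2.42
vertex 0.42 -4.554 -0.811
vertex -0.506 -4.351 -1.827
endloop
endfacet
facet normal -0.726 0.098 0.681
outer loop
vertex -0.506 -4.351 -1.827
vertex 0.635 -3.323 -0.76
vertex -0.292 -3.12 -1.777
endloop
endfacet
facet normal -0.667 0.146 -0.731
outer loop
vertex -0.292 -3.12 -1.777
vertex 0.125 -4.437 -2.42
vertex -0.506 -4.351 -1.827
endloop
endfacet
facet normal 0.667 -0.147 0.731
outer loop
vertex 0.42 -4.554 -0.811
vertex 1.266 -3.409 -1.353
vertex 0.635 -3.323 -0.76
endloop
endfacet
facet normal -0.172 -0.984 -0.040
outer loop
vertex 1.052 -4.64 -1.403
vertex 0.42 -4.554 -0.811
vertex 0.125 -4.437 -2.42
endloop
endfacet
facet normal 0.666 -0.145 0.732
outer loop
vertex 1.052 -4.64 -1.403
vertex 1.266 -3.409 -1.353
vertex 0.42 -4.554 -0.811
endloop
endfacet
facet normal 0.172 0.984 0.040
outer loop
vertex 0.635 -3.323 -0.76
vertex 1.266 -3.409 -1.353
vertex -0.292 -3.12 -1.777
endloop
endfacet
facet normal -0.666 0.147 -0.732
outer loop
vertex 0.34 -3.206 -2.369
vertex 0.125 -4.437 -2.42
vertex -0.292 -3.12 -1.777
endloop
endfacet
facet normal 0.172 0.984 0.040
outer loop
vertex -0.292 -3.12 -1.777
vertex 1.266 -3.409 -1.353
vertex 0.34 -3.206 -2.369
endloop
endfacet
facet normal 0.726 -0.099 -0.681
outer loop
vertex 0.34 -3.206 -2.369
vertex 1.052 -4.64 -1.403
vertex 0.125 -4.437 -2.42
endloop
endfacet
facet normal 0.726 -0.098 -0.681
outer loop
vertex 1.266 -3.409 -1.353
vertex 1.052 -4.64 -1.403
vertex 0.34 -3.206 -2.369
endloop
endfacet
facet normal 0.150 -0.579 -0.801
outer loop
vertex 3.386 2.956 -1.227
vertex 2.846 2.775 -1.197
vertex 2.975 3.236 -1.506
endloop
endfacet
facet normal 0.677 0.652 -0.343
outer loop
vertex 3.386 2.956 -1.227
vertex 2.975 3.236 -1.506
vertex 3.153 3.847 0.008
endloop
endfacet
facet normal 0.678 0.651 -0.342
outer loop
vertex 3.153 3.847 0.008
vertex 2.975 3.236 -1.506
vertex 2.743 4.127 -0.272
endloop
endfacet
facet normal -0.152 0.578 0.801
outer loop
vertex 3.153 3.847 0.008
vertex 2.743 4.127 -0.272
vertex 2.614 3.665 0.037
endloop
endfacet
facet normal 0.151 -0.579 -0.801
outer loop
vertex 2.975 3.236 -1.506
vertex 2.846 2.775 -1.197
vertex 2.435 3.054 -1.476
endloop
endfacet
facet normal -0.286 0.751 -0.596
outer loop
vertex 2.975 3.236 -1.506
vertex 2.435 3.054 -1.476
vertex 2.743 4.127 -0.272
endloop
endfacet
facet normal -0.286 0.751 -0.596
outer loop
vertex 2.743 4.127 -0.272
vertex 2.435 3.054 -1.476
vertex 2.203 3.945 -0.242
endloop
endfacet
facet normal -0.150 0.578 0.802
outer loop
vertex 2.743 4.127 -0.272
vertex 2.203 3.945 -0.242
vertex 2.614 3.665 0.037
endloop
endfacet
facet normal 0.152 -0.578 -0.802
outer loop
vertex 2.435 3.054 -1.476
vertex 2.846 2.775 -1.197
vertex 2.307 2.593 -1.168
endloop
endfacet
facet normal -0.963 0.099 -0.252
outer loop
vertex 2.435 3.054 -1.476
vertex 2.307 2.593 -1.168
vertex 2.203 3.945 -0.242
endloop
endfacet
facet normal -0.962 0.099 -0.253
outer loop
vertex 2.203 3.945 -0.242
vertex 2.307 2.593 -1.168
vertex 2.074 3.484 0.067
endloop
endfacet
facet normal -0.150 0.579 0.801
outer loop
vertex 2.203 3.945 -0.242
vertex 2.074 3.484 0.067
vertex 2.614 3.665 0.037
endloop
endfacet
facet normal 0.152 -0.578 -0.801
outer loop
vertex 2.307 2.593 -1.168
vertex 2.846 2.775 -1.197
vertex 2.717 2.313 -0.888
endloop
endfacet
facet normal -0.678 -0.651 0.342
outer loop
vertex 2.307 2.593 -1.168
vertex 2.717 2.313 -0.888
vertex 2.074 3.484 0.067
endloop
endfacet
facet normal -0.677 -0.651 0.343
outer loop
vertex 2.074 3.484 0.067
vertex 2.717 2.313 -0.888
vertex 2.485 3.204 0.346
endloop
endfacet
facet normal -0.150 0.579 0.801
outer loop
vertex 2.074 3.484 0.067
vertex 2.485 3.204 0.346
vertex 2.614 3.665 0.037
endloop
endfacet
facet normal 0.150 -0.578 -0.802
outer loop
vertex 2.717 2.313 -0.888
vertex 2.846 2.775 -1.197
vertex 3.257 2.495 -0.918
endloop
endfacet
facet normal 0.286 -0.751 0.596
outer loop
vertex 2.717 2.313 -0.888
vertex 3.257 2.495 -0.918
vertex 2.485 3.204 0.346
endloop
endfacet
facet normal 0.286 -0.751 0.596
outer loop
vertex 2.485 3.204 0.346
vertex 3.257 2.495 -0.918
vertex 3.025 3.386 0.316
endloop
endfacet
facet normal -0.151 0.579 0.801
outer loop
vertex 2.485 3.204 0.346
vertex 3.025 3.386 0.316
vertex 2.614 3.665 0.037
endloop
endfacet
facet normal 0.150 -0.579 -0.801
outer loop
vertex 3.257 2.495 -0.918
vertex 2.846 2.775 -1.197
vertex 3.386 2.956 -1.227
endloop
endfacet
facet normal 0.962 -0.100 0.253
outer loop
vertex 3.257 2.495 -0.918
vertex 3.386 2.956 -1.227
vertex 3.025 3.386 0.316
endloop
endfacet
facet normal 0.963 -0.098 0.253
outer loop
vertex 3.025 3.386 0.316
vertex 3.386 2.956 -1.227
vertex 3.153 3.847 0.008
endloop
endfacet
facet normal -0.152 0.578 0.802
outer loop
vertex 3.025 3.386 0.316
vertex 3.153 3.847 0.008
vertex 2.614 3.665 0.037
endloop
endfacet

endsolid


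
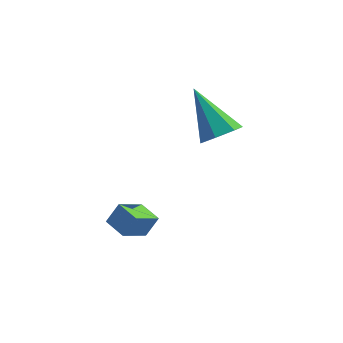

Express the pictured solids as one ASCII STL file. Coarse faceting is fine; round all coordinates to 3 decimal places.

solid 
facet normal -0.685 0.714 0.148
outer loop
vertex -3.989 -1.552 2.126
vertex -3.316 -0.771 1.474
vertex -4.394 -1.794 1.418
endloop
endfacet
facet normal -0.551 -0.641 0.534
outer loop
vertex -3.784 -2.429 1.286
vertex -3.989 -1.552 2.126
vertex -4.394 -1.794 1.418
endloop
endfacet
facet normal -0.685 0.714 0.148
outer loop
vertex -4.394 -1.794 1.418
vertex -3.316 -0.771 1.474
vertex -3.721 -1.013 0.766
endloop
endfacet
facet normal -0.476 -0.284 -0.832
outer loop
vertex -3.721 -1.013 0.766
vertex -3.784 -2.429 1.286
vertex -4.394 -1.794 1.418
endloop
endfacet
facet normal 0.476 0.284 0.832
outer loop
vertex -3.989 -1.552 2.126
vertex -2.706 -1.406 1.342
vertex -3.316 -0.771 1.474
endloop
endfacet
facet normal -0.551 -0.641 0.534
outer loop
vertex -3.379 -2.187 1.994
vertex -3.989 -1.552 2.126
vertex -3.784 -2.429 1.286
endloop
endfacet
facet normal 0.476 0.284 0.832
outer loop
vertex -3.379 -2.187 1.994
vertex -2.706 -1.406 1.342
vertex -3.989 -1.552 2.126
endloop
endfacet
facet normal 0.551 0.641 -0.534
outer loop
vertex -3.316 -0.771 1.474
vertex -2.706 -1.406 1.342
vertex -3.721 -1.013 0.766
endloop
endfacet
facet normal -0.476 -0.284 -0.832
outer loop
vertex -3.111 -1.648 0.634
vertex -3.784 -2.429 1.286
vertex -3.721 -1.013 0.766
endloop
endfacet
facet normal 0.551 0.641 -0.534
outer loop
vertex -3.721 -1.013 0.766
vertex -2.706 -1.406 1.342
vertex -3.111 -1.648 0.634
endloop
endfacet
facet normal 0.685 -0.714 -0.148
outer loop
vertex -3.111 -1.648 0.634
vertex -3.379 -2.187 1.994
vertex -3.784 -2.429 1.286
endloop
endfacet
facet normal 0.685 -0.714 -0.148
outer loop
vertex -2.706 -1.406 1.342
vertex -3.379 -2.187 1.994
vertex -3.111 -1.648 0.634
endloop
endfacet
facet normal 0.462 -0.529 -0.712
outer loop
vertex -0.129 2.263 3.222
vertex -0.865 2.015 2.929
vertex -0.423 2.685 2.718
endloop
endfacet
facet normal 0.590 0.754 0.287
outer loop
vertex -0.129 2.263 3.222
vertex -0.423 2.685 2.718
vertex -1.855 3.145 4.451
endloop
endfacet
facet normal 0.463 -0.529 -0.711
outer loop
vertex -0.423 2.685 2.718
vertex -0.865 2.015 2.929
vertex -1.049 2.602 2.372
endloop
endfacet
facet normal 0.009 0.968 -0.249
outer loop
vertex -0.423 2.685 2.718
vertex -1.049 2.602 2.372
vertex -1.855 3.145 4.451
endloop
endfacet
facet normal 0.464 -0.529 -0.711
outer loop
vertex -1.049 2.602 2.372
vertex -0.865 2.015 2.929
vertex -1.536 2.077 2.445
endloop
endfacet
facet normal -0.693 0.585 -0.421
outer loop
vertex -1.049 2.602 2.372
vertex -1.536 2.077 2.445
vertex -1.855 3.145 4.451
endloop
endfacet
facet normal 0.464 -0.529 -0.711
outer loop
vertex -1.536 2.077 2.445
vertex -0.865 2.015 2.929
vertex -1.518 1.505 2.882
endloop
endfacet
facet normal -0.989 -0.108 -0.100
outer loop
vertex -1.536 2.077 2.445
vertex -1.518 1.505 2.882
vertex -1.855 3.145 4.451
endloop
endfacet
facet normal 0.463 -0.528 -0.712
outer loop
vertex -1.518 1.505 2.882
vertex -0.865 2.015 2.929
vertex -1.007 1.317 3.354
endloop
endfacet
facet normal -0.655 -0.588 0.474
outer loop
vertex -1.518 1.505 2.882
vertex -1.007 1.317 3.354
vertex -1.855 3.145 4.451
endloop
endfacet
facet normal 0.463 -0.528 -0.712
outer loop
vertex -1.007 1.317 3.354
vertex -0.865 2.015 2.929
vertex -0.389 1.654 3.506
endloop
endfacet
facet normal 0.056 -0.494 0.867
outer loop
vertex -1.007 1.317 3.354
vertex -0.389 1.654 3.506
vertex -1.855 3.145 4.451
endloop
endfacet
facet normal 0.462 -0.529 -0.712
outer loop
vertex -0.389 1.654 3.506
vertex -0.865 2.015 2.929
vertex -0.129 2.263 3.222
endloop
endfacet
facet normal 0.612 0.104 0.784
outer loop
vertex -0.389 1.654 3.506
vertex -0.129 2.263 3.222
vertex -1.855 3.145 4.451
endloop
endfacet

endsolid


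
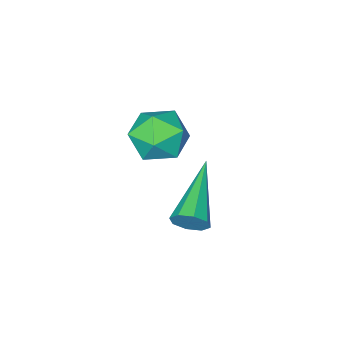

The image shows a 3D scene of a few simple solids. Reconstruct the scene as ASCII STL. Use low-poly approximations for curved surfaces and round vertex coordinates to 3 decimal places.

solid 
facet normal 0.694 0.628 -0.352
outer loop
vertex 4.403 0.057 1.55
vertex 4.111 0.144 1.129
vertex 4.152 0.362 1.599
endloop
endfacet
facet normal 0.175 -0.014 0.984
outer loop
vertex 4.403 0.057 1.55
vertex 4.152 0.362 1.599
vertex 2.729 -1.104 1.831
endloop
endfacet
facet normal 0.695 0.627 -0.352
outer loop
vertex 4.152 0.362 1.599
vertex 4.111 0.144 1.129
vertex 3.877 0.54 1.373
endloop
endfacet
facet normal -0.356 0.473 0.806
outer loop
vertex 4.152 0.362 1.599
vertex 3.877 0.54 1.373
vertex 2.729 -1.104 1.831
endloop
endfacet
facet normal 0.694 0.628 -0.353
outer loop
vertex 3.877 0.54 1.373
vertex 4.111 0.144 1.129
vertex 3.739 0.485 1.004
endloop
endfacet
facet normal -0.776 0.598 0.201
outer loop
vertex 3.877 0.54 1.373
vertex 3.739 0.485 1.004
vertex 2.729 -1.104 1.831
endloop
endfacet
facet normal 0.694 0.628 -0.352
outer loop
vertex 3.739 0.485 1.004
vertex 4.111 0.144 1.129
vertex 3.819 0.231 0.708
endloop
endfacet
facet normal -0.835 0.286 -0.471
outer loop
vertex 3.739 0.485 1.004
vertex 3.819 0.231 0.708
vertex 2.729 -1.104 1.831
endloop
endfacet
facet normal 0.695 0.626 -0.353
outer loop
vertex 3.819 0.231 0.708
vertex 4.111 0.144 1.129
vertex 4.069 -0.074 0.659
endloop
endfacet
facet normal -0.501 -0.279 -0.819
outer loop
vertex 3.819 0.231 0.708
vertex 4.069 -0.074 0.659
vertex 2.729 -1.104 1.831
endloop
endfacet
facet normal 0.694 0.627 -0.353
outer loop
vertex 4.069 -0.074 0.659
vertex 4.111 0.144 1.129
vertex 4.344 -0.251 0.885
endloop
endfacet
facet normal 0.031 -0.768 -0.639
outer loop
vertex 4.069 -0.074 0.659
vertex 4.344 -0.251 0.885
vertex 2.729 -1.104 1.831
endloop
endfacet
facet normal 0.694 0.627 -0.352
outer loop
vertex 4.344 -0.251 0.885
vertex 4.111 0.144 1.129
vertex 4.483 -0.197 1.255
endloop
endfacet
facet normal 0.449 -0.893 -0.038
outer loop
vertex 4.344 -0.251 0.885
vertex 4.483 -0.197 1.255
vertex 2.729 -1.104 1.831
endloop
endfacet
facet normal 0.694 0.628 -0.352
outer loop
vertex 4.483 -0.197 1.255
vertex 4.111 0.144 1.129
vertex 4.403 0.057 1.55
endloop
endfacet
facet normal 0.509 -0.579 0.637
outer loop
vertex 4.483 -0.197 1.255
vertex 4.403 0.057 1.55
vertex 2.729 -1.104 1.831
endloop
endfacet
facet normal -0.969 -0.244 -0.021
outer loop
vertex 2.174 -2.587 1.376
vertex 2.393 -3.448 1.282
vertex 2.288 -3.1 2.099
endloop
endfacet
facet normal -0.863 0.338 0.376
outer loop
vertex 2.174 -2.587 1.376
vertex 2.288 -3.1 2.099
vertex 2.61 -2.267 2.088
endloop
endfacet
facet normal -0.553 0.832 -0.035
outer loop
vertex 2.174 -2.587 1.376
vertex 2.61 -2.267 2.088
vertex 2.915 -2.099 1.264
endloop
endfacet
facet normal -0.469 0.554 -0.688
outer loop
vertex 2.174 -2.587 1.376
vertex 2.915 -2.099 1.264
vertex 2.781 -2.83 0.766
endloop
endfacet
facet normal -0.726 -0.111 -0.679
outer loop
vertex 2.174 -2.587 1.376
vertex 2.781 -2.83 0.766
vertex 2.393 -3.448 1.282
endloop
endfacet
facet normal -0.406 0.169 0.898
outer loop
vertex 2.61 -2.267 2.088
vertex 2.288 -3.1 2.099
vertex 3.099 -2.93 2.434
endloop
endfacet
facet normal -0.580 -0.774 0.255
outer loop
vertex 2.288 -3.1 2.099
vertex 2.393 -3.448 1.282
vertex 2.965 -3.661 1.936
endloop
endfacet
facet normal -0.185 -0.559 -0.808
outer loop
vertex 2.393 -3.448 1.282
vertex 2.781 -2.83 0.766
vertex 3.27 -3.493 1.112
endloop
endfacet
facet normal 0.231 0.518 -0.823
outer loop
vertex 2.781 -2.83 0.766
vertex 2.915 -2.099 1.264
vertex 3.592 -2.66 1.101
endloop
endfacet
facet normal 0.095 0.968 0.232
outer loop
vertex 2.915 -2.099 1.264
vertex 2.61 -2.267 2.088
vertex 3.487 -2.312 1.918
endloop
endfacet
facet normal 0.469 -0.554 0.688
outer loop
vertex 3.706 -3.173 1.824
vertex 3.099 -2.93 2.434
vertex 2.965 -3.661 1.936
endloop
endfacet
facet normal 0.553 -0.832 0.035
outer loop
vertex 3.706 -3.173 1.824
vertex 2.965 -3.661 1.936
vertex 3.27 -3.493 1.112
endloop
endfacet
facet normal 0.863 -0.338 -0.376
outer loop
vertex 3.706 -3.173 1.824
vertex 3.27 -3.493 1.112
vertex 3.592 -2.66 1.101
endloop
endfacet
facet normal 0.969 0.244 0.021
outer loop
vertex 3.706 -3.173 1.824
vertex 3.592 -2.66 1.101
vertex 3.487 -2.312 1.918
endloop
endfacet
facet normal 0.726 0.111 0.679
outer loop
vertex 3.706 -3.173 1.824
vertex 3.487 -2.312 1.918
vertex 3.099 -2.93 2.434
endloop
endfacet
facet normal -0.231 -0.518 0.823
outer loop
vertex 2.965 -3.661 1.936
vertex 3.099 -2.93 2.434
vertex 2.288 -3.1 2.099
endloop
endfacet
facet normal -0.095 -0.968 -0.232
outer loop
vertex 3.27 -3.493 1.112
vertex 2.965 -3.661 1.936
vertex 2.393 -3.448 1.282
endloop
endfacet
facet normal 0.406 -0.169 -0.898
outer loop
vertex 3.592 -2.66 1.101
vertex 3.27 -3.493 1.112
vertex 2.781 -2.83 0.766
endloop
endfacet
facet normal 0.580 0.774 -0.255
outer loop
vertex 3.487 -2.312 1.918
vertex 3.592 -2.66 1.101
vertex 2.915 -2.099 1.264
endloop
endfacet
facet normal 0.185 0.559 0.808
outer loop
vertex 3.099 -2.93 2.434
vertex 3.487 -2.312 1.918
vertex 2.61 -2.267 2.088
endloop
endfacet

endsolid


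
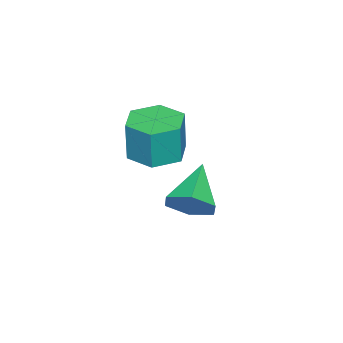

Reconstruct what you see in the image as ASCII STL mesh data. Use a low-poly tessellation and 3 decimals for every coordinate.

solid 
facet normal 0.842 0.145 -0.519
outer loop
vertex -2.425 1.729 -3.767
vertex -2.752 2.223 -4.159
vertex -2.416 2.409 -3.562
endloop
endfacet
facet normal 0.160 -0.287 0.944
outer loop
vertex -2.425 1.729 -3.767
vertex -2.416 2.409 -3.562
vertex -3.948 2.017 -3.421
endloop
endfacet
facet normal 0.842 0.145 -0.519
outer loop
vertex -2.416 2.409 -3.562
vertex -2.752 2.223 -4.159
vertex -2.743 2.903 -3.954
endloop
endfacet
facet normal -0.076 0.588 0.805
outer loop
vertex -2.416 2.409 -3.562
vertex -2.743 2.903 -3.954
vertex -3.948 2.017 -3.421
endloop
endfacet
facet normal 0.842 0.145 -0.519
outer loop
vertex -2.743 2.903 -3.954
vertex -2.752 2.223 -4.159
vertex -3.079 2.716 -4.551
endloop
endfacet
facet normal -0.572 0.818 0.066
outer loop
vertex -2.743 2.903 -3.954
vertex -3.079 2.716 -4.551
vertex -3.948 2.017 -3.421
endloop
endfacet
facet normal 0.842 0.146 -0.519
outer loop
vertex -3.079 2.716 -4.551
vertex -2.752 2.223 -4.159
vertex -3.088 2.037 -4.756
endloop
endfacet
facet normal -0.829 0.172 -0.532
outer loop
vertex -3.079 2.716 -4.551
vertex -3.088 2.037 -4.756
vertex -3.948 2.017 -3.421
endloop
endfacet
facet normal 0.843 0.144 -0.519
outer loop
vertex -3.088 2.037 -4.756
vertex -2.752 2.223 -4.159
vertex -2.762 1.543 -4.364
endloop
endfacet
facet normal -0.593 -0.703 -0.393
outer loop
vertex -3.088 2.037 -4.756
vertex -2.762 1.543 -4.364
vertex -3.948 2.017 -3.421
endloop
endfacet
facet normal 0.842 0.144 -0.520
outer loop
vertex -2.762 1.543 -4.364
vertex -2.752 2.223 -4.159
vertex -2.425 1.729 -3.767
endloop
endfacet
facet normal -0.098 -0.933 0.346
outer loop
vertex -2.762 1.543 -4.364
vertex -2.425 1.729 -3.767
vertex -3.948 2.017 -3.421
endloop
endfacet
facet normal -0.069 -0.007 -0.998
outer loop
vertex -1.516 1.142 -1.973
vertex -2.061 1.656 -1.939
vertex -1.345 1.873 -1.99
endloop
endfacet
facet normal 0.971 -0.229 -0.067
outer loop
vertex -1.516 1.142 -1.973
vertex -1.345 1.873 -1.99
vertex -1.433 1.151 -0.796
endloop
endfacet
facet normal 0.971 -0.228 -0.066
outer loop
vertex -1.433 1.151 -0.796
vertex -1.345 1.873 -1.99
vertex -1.263 1.881 -0.813
endloop
endfacet
facet normal 0.070 0.007 0.997
outer loop
vertex -1.433 1.151 -0.796
vertex -1.263 1.881 -0.813
vertex -1.979 1.664 -0.761
endloop
endfacet
facet normal -0.069 -0.007 -0.998
outer loop
vertex -1.345 1.873 -1.99
vertex -2.061 1.656 -1.939
vertex -1.891 2.386 -1.956
endloop
endfacet
facet normal 0.682 0.729 -0.052
outer loop
vertex -1.345 1.873 -1.99
vertex -1.891 2.386 -1.956
vertex -1.263 1.881 -0.813
endloop
endfacet
facet normal 0.683 0.729 -0.053
outer loop
vertex -1.263 1.881 -0.813
vertex -1.891 2.386 -1.956
vertex -1.808 2.394 -0.779
endloop
endfacet
facet normal 0.070 0.008 0.998
outer loop
vertex -1.263 1.881 -0.813
vertex -1.808 2.394 -0.779
vertex -1.979 1.664 -0.761
endloop
endfacet
facet normal -0.070 -0.007 -0.997
outer loop
vertex -1.891 2.386 -1.956
vertex -2.061 1.656 -1.939
vertex -2.607 2.169 -1.904
endloop
endfacet
facet normal -0.289 0.957 0.014
outer loop
vertex -1.891 2.386 -1.956
vertex -2.607 2.169 -1.904
vertex -1.808 2.394 -0.779
endloop
endfacet
facet normal -0.288 0.958 0.013
outer loop
vertex -1.808 2.394 -0.779
vertex -2.607 2.169 -1.904
vertex -2.524 2.178 -0.727
endloop
endfacet
facet normal 0.070 0.008 0.998
outer loop
vertex -1.808 2.394 -0.779
vertex -2.524 2.178 -0.727
vertex -1.979 1.664 -0.761
endloop
endfacet
facet normal -0.070 -0.007 -0.997
outer loop
vertex -2.607 2.169 -1.904
vertex -2.061 1.656 -1.939
vertex -2.777 1.439 -1.887
endloop
endfacet
facet normal -0.971 0.228 0.067
outer loop
vertex -2.607 2.169 -1.904
vertex -2.777 1.439 -1.887
vertex -2.524 2.178 -0.727
endloop
endfacet
facet normal -0.971 0.229 0.066
outer loop
vertex -2.524 2.178 -0.727
vertex -2.777 1.439 -1.887
vertex -2.695 1.447 -0.71
endloop
endfacet
facet normal 0.069 0.007 0.998
outer loop
vertex -2.524 2.178 -0.727
vertex -2.695 1.447 -0.71
vertex -1.979 1.664 -0.761
endloop
endfacet
facet normal -0.070 -0.008 -0.998
outer loop
vertex -2.777 1.439 -1.887
vertex -2.061 1.656 -1.939
vertex -2.232 0.926 -1.921
endloop
endfacet
facet normal -0.683 -0.729 0.053
outer loop
vertex -2.777 1.439 -1.887
vertex -2.232 0.926 -1.921
vertex -2.695 1.447 -0.71
endloop
endfacet
facet normal -0.682 -0.729 0.053
outer loop
vertex -2.695 1.447 -0.71
vertex -2.232 0.926 -1.921
vertex -2.149 0.934 -0.744
endloop
endfacet
facet normal 0.069 0.007 0.998
outer loop
vertex -2.695 1.447 -0.71
vertex -2.149 0.934 -0.744
vertex -1.979 1.664 -0.761
endloop
endfacet
facet normal -0.070 -0.008 -0.998
outer loop
vertex -2.232 0.926 -1.921
vertex -2.061 1.656 -1.939
vertex -1.516 1.142 -1.973
endloop
endfacet
facet normal 0.288 -0.958 -0.014
outer loop
vertex -2.232 0.926 -1.921
vertex -1.516 1.142 -1.973
vertex -2.149 0.934 -0.744
endloop
endfacet
facet normal 0.289 -0.957 -0.013
outer loop
vertex -2.149 0.934 -0.744
vertex -1.516 1.142 -1.973
vertex -1.433 1.151 -0.796
endloop
endfacet
facet normal 0.070 0.007 0.997
outer loop
vertex -2.149 0.934 -0.744
vertex -1.433 1.151 -0.796
vertex -1.979 1.664 -0.761
endloop
endfacet

endsolid


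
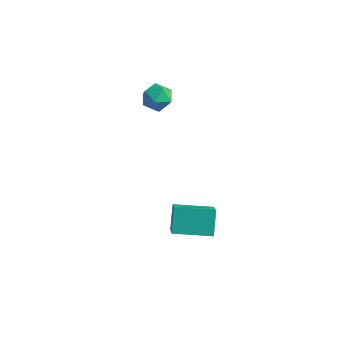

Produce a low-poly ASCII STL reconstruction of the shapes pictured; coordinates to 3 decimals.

solid 
facet normal 0.208 0.901 -0.382
outer loop
vertex 0.674 1.463 2.481
vertex -0.163 1.764 2.736
vertex 0.554 1.844 3.315
endloop
endfacet
facet normal 0.801 0.579 -0.149
outer loop
vertex 0.674 1.463 2.481
vertex 0.554 1.844 3.315
vertex 1.082 1.09 3.222
endloop
endfacet
facet normal 0.867 -0.039 -0.497
outer loop
vertex 0.674 1.463 2.481
vertex 1.082 1.09 3.222
vertex 0.692 0.544 2.585
endloop
endfacet
facet normal 0.315 -0.101 -0.944
outer loop
vertex 0.674 1.463 2.481
vertex 0.692 0.544 2.585
vertex -0.077 0.961 2.284
endloop
endfacet
facet normal -0.093 0.481 -0.872
outer loop
vertex 0.674 1.463 2.481
vertex -0.077 0.961 2.284
vertex -0.163 1.764 2.736
endloop
endfacet
facet normal 0.717 0.435 0.545
outer loop
vertex 1.082 1.09 3.222
vertex 0.554 1.844 3.315
vertex 0.497 1.159 3.936
endloop
endfacet
facet normal -0.244 0.955 0.170
outer loop
vertex 0.554 1.844 3.315
vertex -0.163 1.764 2.736
vertex -0.272 1.576 3.635
endloop
endfacet
facet normal -0.731 0.274 -0.625
outer loop
vertex -0.163 1.764 2.736
vertex -0.077 0.961 2.284
vertex -0.662 1.03 2.998
endloop
endfacet
facet normal -0.071 -0.667 -0.742
outer loop
vertex -0.077 0.961 2.284
vertex 0.692 0.544 2.585
vertex -0.134 0.276 2.905
endloop
endfacet
facet normal 0.824 -0.567 -0.019
outer loop
vertex 0.692 0.544 2.585
vertex 1.082 1.09 3.222
vertex 0.583 0.356 3.484
endloop
endfacet
facet normal -0.315 0.101 0.944
outer loop
vertex -0.254 0.657 3.739
vertex 0.497 1.159 3.936
vertex -0.272 1.576 3.635
endloop
endfacet
facet normal -0.867 0.039 0.497
outer loop
vertex -0.254 0.657 3.739
vertex -0.272 1.576 3.635
vertex -0.662 1.03 2.998
endloop
endfacet
facet normal -0.801 -0.579 0.149
outer loop
vertex -0.254 0.657 3.739
vertex -0.662 1.03 2.998
vertex -0.134 0.276 2.905
endloop
endfacet
facet normal -0.208 -0.901 0.382
outer loop
vertex -0.254 0.657 3.739
vertex -0.134 0.276 2.905
vertex 0.583 0.356 3.484
endloop
endfacet
facet normal 0.093 -0.481 0.872
outer loop
vertex -0.254 0.657 3.739
vertex 0.583 0.356 3.484
vertex 0.497 1.159 3.936
endloop
endfacet
facet normal 0.071 0.667 0.742
outer loop
vertex -0.272 1.576 3.635
vertex 0.497 1.159 3.936
vertex 0.554 1.844 3.315
endloop
endfacet
facet normal -0.824 0.567 0.019
outer loop
vertex -0.662 1.03 2.998
vertex -0.272 1.576 3.635
vertex -0.163 1.764 2.736
endloop
endfacet
facet normal -0.717 -0.435 -0.545
outer loop
vertex -0.134 0.276 2.905
vertex -0.662 1.03 2.998
vertex -0.077 0.961 2.284
endloop
endfacet
facet normal 0.244 -0.955 -0.170
outer loop
vertex 0.583 0.356 3.484
vertex -0.134 0.276 2.905
vertex 0.692 0.544 2.585
endloop
endfacet
facet normal 0.731 -0.274 0.625
outer loop
vertex 0.497 1.159 3.936
vertex 0.583 0.356 3.484
vertex 1.082 1.09 3.222
endloop
endfacet
facet normal -0.826 -0.557 0.092
outer loop
vertex 3.239 -1.737 -2.282
vertex 2.477 -0.783 -3.347
vertex 3.719 -2.639 -3.434
endloop
endfacet
facet normal 0.470 -0.589 0.657
outer loop
vertex 5.503 -1.437 -3.633
vertex 3.239 -1.737 -2.282
vertex 3.719 -2.639 -3.434
endloop
endfacet
facet normal -0.826 -0.557 0.092
outer loop
vertex 3.719 -2.639 -3.434
vertex 2.477 -0.783 -3.347
vertex 2.957 -1.685 -4.499
endloop
endfacet
facet normal 0.311 -0.586 -0.748
outer loop
vertex 2.957 -1.685 -4.499
vertex 5.503 -1.437 -3.633
vertex 3.719 -2.639 -3.434
endloop
endfacet
facet normal -0.311 0.586 0.748
outer loop
vertex 3.239 -1.737 -2.282
vertex 4.261 0.419 -3.546
vertex 2.477 -0.783 -3.347
endloop
endfacet
facet normal 0.470 -0.589 0.657
outer loop
vertex 5.023 -0.535 -2.481
vertex 3.239 -1.737 -2.282
vertex 5.503 -1.437 -3.633
endloop
endfacet
facet normal -0.311 0.586 0.748
outer loop
vertex 5.023 -0.535 -2.481
vertex 4.261 0.419 -3.546
vertex 3.239 -1.737 -2.282
endloop
endfacet
facet normal -0.470 0.589 -0.657
outer loop
vertex 2.477 -0.783 -3.347
vertex 4.261 0.419 -3.546
vertex 2.957 -1.685 -4.499
endloop
endfacet
facet normal 0.311 -0.586 -0.748
outer loop
vertex 4.741 -0.483 -4.698
vertex 5.503 -1.437 -3.633
vertex 2.957 -1.685 -4.499
endloop
endfacet
facet normal -0.470 0.589 -0.657
outer loop
vertex 2.957 -1.685 -4.499
vertex 4.261 0.419 -3.546
vertex 4.741 -0.483 -4.698
endloop
endfacet
facet normal 0.826 0.557 -0.092
outer loop
vertex 4.741 -0.483 -4.698
vertex 5.023 -0.535 -2.481
vertex 5.503 -1.437 -3.633
endloop
endfacet
facet normal 0.826 0.557 -0.092
outer loop
vertex 4.261 0.419 -3.546
vertex 5.023 -0.535 -2.481
vertex 4.741 -0.483 -4.698
endloop
endfacet

endsolid


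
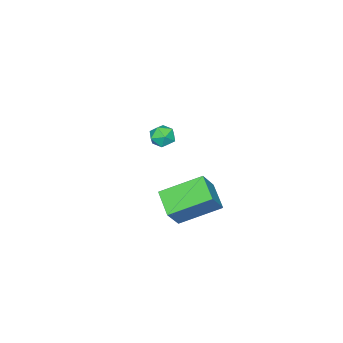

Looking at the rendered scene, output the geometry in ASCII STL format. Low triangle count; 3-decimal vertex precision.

solid 
facet normal -0.937 -0.347 -0.047
outer loop
vertex -3.806 -3.772 -2.912
vertex -3.578 -4.359 -3.118
vertex -3.654 -4.241 -2.47
endloop
endfacet
facet normal -0.874 0.151 0.461
outer loop
vertex -3.806 -3.772 -2.912
vertex -3.654 -4.241 -2.47
vertex -3.485 -3.611 -2.356
endloop
endfacet
facet normal -0.642 0.751 0.153
outer loop
vertex -3.806 -3.772 -2.912
vertex -3.485 -3.611 -2.356
vertex -3.304 -3.339 -2.932
endloop
endfacet
facet normal -0.560 0.624 -0.545
outer loop
vertex -3.806 -3.772 -2.912
vertex -3.304 -3.339 -2.932
vertex -3.362 -3.802 -3.403
endloop
endfacet
facet normal -0.742 -0.054 -0.668
outer loop
vertex -3.806 -3.772 -2.912
vertex -3.362 -3.802 -3.403
vertex -3.578 -4.359 -3.118
endloop
endfacet
facet normal -0.376 -0.066 0.924
outer loop
vertex -3.485 -3.611 -2.356
vertex -3.654 -4.241 -2.47
vertex -3.058 -4.098 -2.217
endloop
endfacet
facet normal -0.477 -0.873 0.103
outer loop
vertex -3.654 -4.241 -2.47
vertex -3.578 -4.359 -3.118
vertex -3.116 -4.561 -2.688
endloop
endfacet
facet normal -0.161 -0.399 -0.903
outer loop
vertex -3.578 -4.359 -3.118
vertex -3.362 -3.802 -3.403
vertex -2.935 -4.289 -3.264
endloop
endfacet
facet normal 0.131 0.699 -0.703
outer loop
vertex -3.362 -3.802 -3.403
vertex -3.304 -3.339 -2.932
vertex -2.766 -3.659 -3.15
endloop
endfacet
facet normal -0.002 0.904 0.427
outer loop
vertex -3.304 -3.339 -2.932
vertex -3.485 -3.611 -2.356
vertex -2.842 -3.541 -2.502
endloop
endfacet
facet normal 0.560 -0.624 0.545
outer loop
vertex -2.614 -4.128 -2.708
vertex -3.058 -4.098 -2.217
vertex -3.116 -4.561 -2.688
endloop
endfacet
facet normal 0.642 -0.751 -0.153
outer loop
vertex -2.614 -4.128 -2.708
vertex -3.116 -4.561 -2.688
vertex -2.935 -4.289 -3.264
endloop
endfacet
facet normal 0.874 -0.151 -0.461
outer loop
vertex -2.614 -4.128 -2.708
vertex -2.935 -4.289 -3.264
vertex -2.766 -3.659 -3.15
endloop
endfacet
facet normal 0.937 0.347 0.047
outer loop
vertex -2.614 -4.128 -2.708
vertex -2.766 -3.659 -3.15
vertex -2.842 -3.541 -2.502
endloop
endfacet
facet normal 0.742 0.054 0.668
outer loop
vertex -2.614 -4.128 -2.708
vertex -2.842 -3.541 -2.502
vertex -3.058 -4.098 -2.217
endloop
endfacet
facet normal -0.131 -0.699 0.703
outer loop
vertex -3.116 -4.561 -2.688
vertex -3.058 -4.098 -2.217
vertex -3.654 -4.241 -2.47
endloop
endfacet
facet normal 0.002 -0.904 -0.427
outer loop
vertex -2.935 -4.289 -3.264
vertex -3.116 -4.561 -2.688
vertex -3.578 -4.359 -3.118
endloop
endfacet
facet normal 0.376 0.066 -0.924
outer loop
vertex -2.766 -3.659 -3.15
vertex -2.935 -4.289 -3.264
vertex -3.362 -3.802 -3.403
endloop
endfacet
facet normal 0.477 0.873 -0.103
outer loop
vertex -2.842 -3.541 -2.502
vertex -2.766 -3.659 -3.15
vertex -3.304 -3.339 -2.932
endloop
endfacet
facet normal 0.161 0.399 0.903
outer loop
vertex -3.058 -4.098 -2.217
vertex -2.842 -3.541 -2.502
vertex -3.485 -3.611 -2.356
endloop
endfacet
facet normal -0.594 0.679 0.431
outer loop
vertex 1.235 1.317 -0.43
vertex 1.921 2.263 -0.976
vertex 0.456 1.289 -1.458
endloop
endfacet
facet normal -0.532 -0.733 0.423
outer loop
vertex 1.619 -0.043 -2.304
vertex 1.235 1.317 -0.43
vertex 0.456 1.289 -1.458
endloop
endfacet
facet normal -0.594 0.679 0.431
outer loop
vertex 0.456 1.289 -1.458
vertex 1.921 2.263 -0.976
vertex 1.142 2.235 -2.004
endloop
endfacet
facet normal -0.604 -0.022 -0.797
outer loop
vertex 1.142 2.235 -2.004
vertex 1.619 -0.043 -2.304
vertex 0.456 1.289 -1.458
endloop
endfacet
facet normal 0.604 0.022 0.797
outer loop
vertex 1.235 1.317 -0.43
vertex 3.084 0.931 -1.822
vertex 1.921 2.263 -0.976
endloop
endfacet
facet normal -0.532 -0.733 0.423
outer loop
vertex 2.398 -0.015 -1.276
vertex 1.235 1.317 -0.43
vertex 1.619 -0.043 -2.304
endloop
endfacet
facet normal 0.604 0.022 0.797
outer loop
vertex 2.398 -0.015 -1.276
vertex 3.084 0.931 -1.822
vertex 1.235 1.317 -0.43
endloop
endfacet
facet normal 0.532 0.733 -0.423
outer loop
vertex 1.921 2.263 -0.976
vertex 3.084 0.931 -1.822
vertex 1.142 2.235 -2.004
endloop
endfacet
facet normal -0.604 -0.022 -0.797
outer loop
vertex 2.305 0.903 -2.85
vertex 1.619 -0.043 -2.304
vertex 1.142 2.235 -2.004
endloop
endfacet
facet normal 0.532 0.733 -0.423
outer loop
vertex 1.142 2.235 -2.004
vertex 3.084 0.931 -1.822
vertex 2.305 0.903 -2.85
endloop
endfacet
facet normal 0.594 -0.679 -0.431
outer loop
vertex 2.305 0.903 -2.85
vertex 2.398 -0.015 -1.276
vertex 1.619 -0.043 -2.304
endloop
endfacet
facet normal 0.594 -0.679 -0.431
outer loop
vertex 3.084 0.931 -1.822
vertex 2.398 -0.015 -1.276
vertex 2.305 0.903 -2.85
endloop
endfacet

endsolid


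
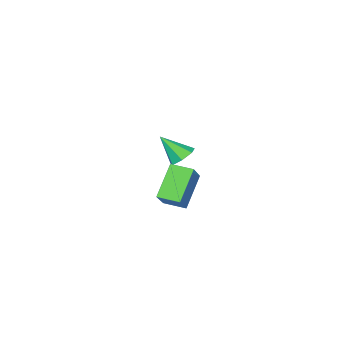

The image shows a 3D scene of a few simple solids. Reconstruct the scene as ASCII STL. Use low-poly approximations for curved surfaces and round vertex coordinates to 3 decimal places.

solid 
facet normal -0.422 0.521 -0.742
outer loop
vertex -0.563 -3.942 -2.61
vertex -0.987 -3.494 -2.054
vertex -0.237 -3.344 -2.375
endloop
endfacet
facet normal 0.888 -0.384 -0.254
outer loop
vertex -0.563 -3.942 -2.61
vertex -0.237 -3.344 -2.375
vertex -0.233 -4.426 -0.726
endloop
endfacet
facet normal -0.422 0.521 -0.742
outer loop
vertex -0.237 -3.344 -2.375
vertex -0.987 -3.494 -2.054
vertex -0.475 -2.859 -1.899
endloop
endfacet
facet normal 0.942 0.282 0.183
outer loop
vertex -0.237 -3.344 -2.375
vertex -0.475 -2.859 -1.899
vertex -0.233 -4.426 -0.726
endloop
endfacet
facet normal -0.421 0.521 -0.742
outer loop
vertex -0.475 -2.859 -1.899
vertex -0.987 -3.494 -2.054
vertex -1.099 -2.852 -1.54
endloop
endfacet
facet normal 0.409 0.587 0.699
outer loop
vertex -0.475 -2.859 -1.899
vertex -1.099 -2.852 -1.54
vertex -0.233 -4.426 -0.726
endloop
endfacet
facet normal -0.421 0.521 -0.743
outer loop
vertex -1.099 -2.852 -1.54
vertex -0.987 -3.494 -2.054
vertex -1.639 -3.328 -1.568
endloop
endfacet
facet normal -0.309 0.297 0.903
outer loop
vertex -1.099 -2.852 -1.54
vertex -1.639 -3.328 -1.568
vertex -0.233 -4.426 -0.726
endloop
endfacet
facet normal -0.421 0.521 -0.743
outer loop
vertex -1.639 -3.328 -1.568
vertex -0.987 -3.494 -2.054
vertex -1.688 -3.929 -1.962
endloop
endfacet
facet normal -0.672 -0.367 0.643
outer loop
vertex -1.639 -3.328 -1.568
vertex -1.688 -3.929 -1.962
vertex -0.233 -4.426 -0.726
endloop
endfacet
facet normal -0.421 0.522 -0.742
outer loop
vertex -1.688 -3.929 -1.962
vertex -0.987 -3.494 -2.054
vertex -1.209 -4.202 -2.426
endloop
endfacet
facet normal -0.406 -0.907 0.114
outer loop
vertex -1.688 -3.929 -1.962
vertex -1.209 -4.202 -2.426
vertex -0.233 -4.426 -0.726
endloop
endfacet
facet normal -0.421 0.522 -0.742
outer loop
vertex -1.209 -4.202 -2.426
vertex -0.987 -3.494 -2.054
vertex -0.563 -3.942 -2.61
endloop
endfacet
facet normal 0.287 -0.915 -0.285
outer loop
vertex -1.209 -4.202 -2.426
vertex -0.563 -3.942 -2.61
vertex -0.233 -4.426 -0.726
endloop
endfacet
facet normal -0.551 0.823 -0.139
outer loop
vertex 2.426 2.356 -0.132
vertex 3.475 3.243 0.968
vertex 3.641 2.9 -1.73
endloop
endfacet
facet normal -0.596 -0.504 -0.625
outer loop
vertex 4.285 1.937 -1.568
vertex 2.426 2.356 -0.132
vertex 3.641 2.9 -1.73
endloop
endfacet
facet normal -0.551 0.823 -0.139
outer loop
vertex 3.641 2.9 -1.73
vertex 3.475 3.243 0.968
vertex 4.69 3.787 -0.63
endloop
endfacet
facet normal 0.584 0.262 -0.768
outer loop
vertex 4.69 3.787 -0.63
vertex 4.285 1.937 -1.568
vertex 3.641 2.9 -1.73
endloop
endfacet
facet normal -0.584 -0.262 0.768
outer loop
vertex 2.426 2.356 -0.132
vertex 4.119 2.28 1.13
vertex 3.475 3.243 0.968
endloop
endfacet
facet normal -0.596 -0.504 -0.625
outer loop
vertex 3.07 1.393 0.03
vertex 2.426 2.356 -0.132
vertex 4.285 1.937 -1.568
endloop
endfacet
facet normal -0.584 -0.262 0.768
outer loop
vertex 3.07 1.393 0.03
vertex 4.119 2.28 1.13
vertex 2.426 2.356 -0.132
endloop
endfacet
facet normal 0.596 0.504 0.625
outer loop
vertex 3.475 3.243 0.968
vertex 4.119 2.28 1.13
vertex 4.69 3.787 -0.63
endloop
endfacet
facet normal 0.584 0.262 -0.768
outer loop
vertex 5.334 2.824 -0.468
vertex 4.285 1.937 -1.568
vertex 4.69 3.787 -0.63
endloop
endfacet
facet normal 0.596 0.504 0.625
outer loop
vertex 4.69 3.787 -0.63
vertex 4.119 2.28 1.13
vertex 5.334 2.824 -0.468
endloop
endfacet
facet normal 0.551 -0.823 0.139
outer loop
vertex 5.334 2.824 -0.468
vertex 3.07 1.393 0.03
vertex 4.285 1.937 -1.568
endloop
endfacet
facet normal 0.551 -0.823 0.139
outer loop
vertex 4.119 2.28 1.13
vertex 3.07 1.393 0.03
vertex 5.334 2.824 -0.468
endloop
endfacet

endsolid
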